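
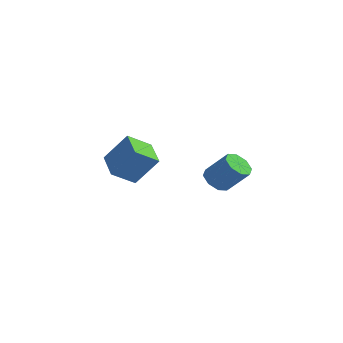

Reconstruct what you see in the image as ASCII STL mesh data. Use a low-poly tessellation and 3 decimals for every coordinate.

solid 
facet normal -0.677 -0.087 -0.731
outer loop
vertex 0.782 1.774 -3.079
vertex 0.377 2.294 -2.766
vertex 0.913 2.286 -3.261
endloop
endfacet
facet normal 0.699 -0.392 -0.598
outer loop
vertex 0.782 1.774 -3.079
vertex 0.913 2.286 -3.261
vertex 1.809 1.906 -1.966
endloop
endfacet
facet normal 0.699 -0.392 -0.598
outer loop
vertex 1.809 1.906 -1.966
vertex 0.913 2.286 -3.261
vertex 1.94 2.418 -2.148
endloop
endfacet
facet normal 0.675 0.088 0.732
outer loop
vertex 1.809 1.906 -1.966
vertex 1.94 2.418 -2.148
vertex 1.403 2.426 -1.654
endloop
endfacet
facet normal -0.677 -0.087 -0.731
outer loop
vertex 0.913 2.286 -3.261
vertex 0.377 2.294 -2.766
vertex 0.73 2.803 -3.153
endloop
endfacet
facet normal 0.660 0.370 -0.653
outer loop
vertex 0.913 2.286 -3.261
vertex 0.73 2.803 -3.153
vertex 1.94 2.418 -2.148
endloop
endfacet
facet normal 0.660 0.371 -0.653
outer loop
vertex 1.94 2.418 -2.148
vertex 0.73 2.803 -3.153
vertex 1.757 2.934 -2.04
endloop
endfacet
facet normal 0.675 0.086 0.733
outer loop
vertex 1.94 2.418 -2.148
vertex 1.757 2.934 -2.04
vertex 1.403 2.426 -1.654
endloop
endfacet
facet normal -0.677 -0.087 -0.731
outer loop
vertex 0.73 2.803 -3.153
vertex 0.377 2.294 -2.766
vertex 0.34 3.021 -2.818
endloop
endfacet
facet normal 0.234 0.917 -0.324
outer loop
vertex 0.73 2.803 -3.153
vertex 0.34 3.021 -2.818
vertex 1.757 2.934 -2.04
endloop
endfacet
facet normal 0.235 0.916 -0.325
outer loop
vertex 1.757 2.934 -2.04
vertex 0.34 3.021 -2.818
vertex 1.366 3.153 -1.706
endloop
endfacet
facet normal 0.675 0.087 0.733
outer loop
vertex 1.757 2.934 -2.04
vertex 1.366 3.153 -1.706
vertex 1.403 2.426 -1.654
endloop
endfacet
facet normal -0.675 -0.087 -0.733
outer loop
vertex 0.34 3.021 -2.818
vertex 0.377 2.294 -2.766
vertex -0.029 2.814 -2.454
endloop
endfacet
facet normal -0.328 0.925 0.193
outer loop
vertex 0.34 3.021 -2.818
vertex -0.029 2.814 -2.454
vertex 1.366 3.153 -1.706
endloop
endfacet
facet normal -0.328 0.925 0.193
outer loop
vertex 1.366 3.153 -1.706
vertex -0.029 2.814 -2.454
vertex 0.998 2.946 -1.341
endloop
endfacet
facet normal 0.677 0.087 0.731
outer loop
vertex 1.366 3.153 -1.706
vertex 0.998 2.946 -1.341
vertex 1.403 2.426 -1.654
endloop
endfacet
facet normal -0.675 -0.088 -0.732
outer loop
vertex -0.029 2.814 -2.454
vertex 0.377 2.294 -2.766
vertex -0.16 2.302 -2.272
endloop
endfacet
facet normal -0.699 0.392 0.598
outer loop
vertex -0.029 2.814 -2.454
vertex -0.16 2.302 -2.272
vertex 0.998 2.946 -1.341
endloop
endfacet
facet normal -0.699 0.392 0.598
outer loop
vertex 0.998 2.946 -1.341
vertex -0.16 2.302 -2.272
vertex 0.867 2.434 -1.159
endloop
endfacet
facet normal 0.677 0.087 0.731
outer loop
vertex 0.998 2.946 -1.341
vertex 0.867 2.434 -1.159
vertex 1.403 2.426 -1.654
endloop
endfacet
facet normal -0.675 -0.086 -0.733
outer loop
vertex -0.16 2.302 -2.272
vertex 0.377 2.294 -2.766
vertex 0.023 1.786 -2.38
endloop
endfacet
facet normal -0.660 -0.371 0.653
outer loop
vertex -0.16 2.302 -2.272
vertex 0.023 1.786 -2.38
vertex 0.867 2.434 -1.159
endloop
endfacet
facet normal -0.661 -0.370 0.653
outer loop
vertex 0.867 2.434 -1.159
vertex 0.023 1.786 -2.38
vertex 1.05 1.917 -1.267
endloop
endfacet
facet normal 0.677 0.087 0.731
outer loop
vertex 0.867 2.434 -1.159
vertex 1.05 1.917 -1.267
vertex 1.403 2.426 -1.654
endloop
endfacet
facet normal -0.675 -0.087 -0.733
outer loop
vertex 0.023 1.786 -2.38
vertex 0.377 2.294 -2.766
vertex 0.414 1.567 -2.714
endloop
endfacet
facet normal -0.235 -0.916 0.325
outer loop
vertex 0.023 1.786 -2.38
vertex 0.414 1.567 -2.714
vertex 1.05 1.917 -1.267
endloop
endfacet
facet normal -0.234 -0.917 0.324
outer loop
vertex 1.05 1.917 -1.267
vertex 0.414 1.567 -2.714
vertex 1.44 1.699 -1.602
endloop
endfacet
facet normal 0.677 0.087 0.731
outer loop
vertex 1.05 1.917 -1.267
vertex 1.44 1.699 -1.602
vertex 1.403 2.426 -1.654
endloop
endfacet
facet normal -0.677 -0.087 -0.731
outer loop
vertex 0.414 1.567 -2.714
vertex 0.377 2.294 -2.766
vertex 0.782 1.774 -3.079
endloop
endfacet
facet normal 0.328 -0.925 -0.193
outer loop
vertex 0.414 1.567 -2.714
vertex 0.782 1.774 -3.079
vertex 1.44 1.699 -1.602
endloop
endfacet
facet normal 0.328 -0.925 -0.193
outer loop
vertex 1.44 1.699 -1.602
vertex 0.782 1.774 -3.079
vertex 1.809 1.906 -1.966
endloop
endfacet
facet normal 0.675 0.087 0.733
outer loop
vertex 1.44 1.699 -1.602
vertex 1.809 1.906 -1.966
vertex 1.403 2.426 -1.654
endloop
endfacet
facet normal -0.469 -0.699 0.540
outer loop
vertex -3.283 1.627 -1.631
vertex -4.343 2.673 -1.199
vertex -4.261 1.21 -3.021
endloop
endfacet
facet normal 0.683 -0.675 -0.278
outer loop
vertex -3.617 2.167 -3.761
vertex -3.283 1.627 -1.631
vertex -4.261 1.21 -3.021
endloop
endfacet
facet normal -0.470 -0.698 0.540
outer loop
vertex -4.261 1.21 -3.021
vertex -4.343 2.673 -1.199
vertex -5.32 2.256 -2.59
endloop
endfacet
facet normal -0.559 -0.238 -0.794
outer loop
vertex -5.32 2.256 -2.59
vertex -3.617 2.167 -3.761
vertex -4.261 1.21 -3.021
endloop
endfacet
facet normal 0.559 0.238 0.794
outer loop
vertex -3.283 1.627 -1.631
vertex -3.699 3.63 -1.939
vertex -4.343 2.673 -1.199
endloop
endfacet
facet normal 0.684 -0.674 -0.278
outer loop
vertex -2.64 2.584 -2.37
vertex -3.283 1.627 -1.631
vertex -3.617 2.167 -3.761
endloop
endfacet
facet normal 0.559 0.238 0.794
outer loop
vertex -2.64 2.584 -2.37
vertex -3.699 3.63 -1.939
vertex -3.283 1.627 -1.631
endloop
endfacet
facet normal -0.684 0.675 0.278
outer loop
vertex -4.343 2.673 -1.199
vertex -3.699 3.63 -1.939
vertex -5.32 2.256 -2.59
endloop
endfacet
facet normal -0.559 -0.238 -0.794
outer loop
vertex -4.677 3.213 -3.329
vertex -3.617 2.167 -3.761
vertex -5.32 2.256 -2.59
endloop
endfacet
facet normal -0.684 0.675 0.279
outer loop
vertex -5.32 2.256 -2.59
vertex -3.699 3.63 -1.939
vertex -4.677 3.213 -3.329
endloop
endfacet
facet normal 0.470 0.699 -0.539
outer loop
vertex -4.677 3.213 -3.329
vertex -2.64 2.584 -2.37
vertex -3.617 2.167 -3.761
endloop
endfacet
facet normal 0.470 0.698 -0.540
outer loop
vertex -3.699 3.63 -1.939
vertex -2.64 2.584 -2.37
vertex -4.677 3.213 -3.329
endloop
endfacet

endsolid


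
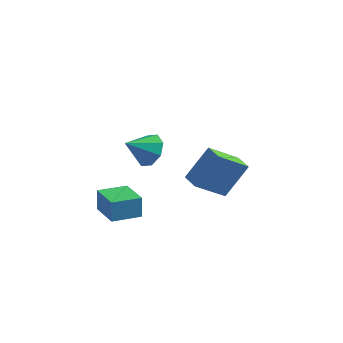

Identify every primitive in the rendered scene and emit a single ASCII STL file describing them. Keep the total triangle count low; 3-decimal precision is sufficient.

solid 
facet normal 0.633 0.484 -0.604
outer loop
vertex -1.329 3.484 -2.054
vertex -1.98 4.044 -2.288
vertex -1.361 4.031 -1.649
endloop
endfacet
facet normal 0.351 -0.544 0.762
outer loop
vertex -1.329 3.484 -2.054
vertex -1.361 4.031 -1.649
vertex -2.88 3.356 -1.432
endloop
endfacet
facet normal 0.633 0.484 -0.604
outer loop
vertex -1.361 4.031 -1.649
vertex -1.98 4.044 -2.288
vertex -1.756 4.585 -1.619
endloop
endfacet
facet normal 0.126 0.036 0.991
outer loop
vertex -1.361 4.031 -1.649
vertex -1.756 4.585 -1.619
vertex -2.88 3.356 -1.432
endloop
endfacet
facet normal 0.634 0.484 -0.604
outer loop
vertex -1.756 4.585 -1.619
vertex -1.98 4.044 -2.288
vertex -2.282 4.822 -1.981
endloop
endfacet
facet normal -0.358 0.452 0.817
outer loop
vertex -1.756 4.585 -1.619
vertex -2.282 4.822 -1.981
vertex -2.88 3.356 -1.432
endloop
endfacet
facet normal 0.634 0.484 -0.604
outer loop
vertex -2.282 4.822 -1.981
vertex -1.98 4.044 -2.288
vertex -2.631 4.603 -2.523
endloop
endfacet
facet normal -0.819 0.462 0.341
outer loop
vertex -2.282 4.822 -1.981
vertex -2.631 4.603 -2.523
vertex -2.88 3.356 -1.432
endloop
endfacet
facet normal 0.634 0.484 -0.604
outer loop
vertex -2.631 4.603 -2.523
vertex -1.98 4.044 -2.288
vertex -2.599 4.056 -2.928
endloop
endfacet
facet normal -0.986 0.059 -0.158
outer loop
vertex -2.631 4.603 -2.523
vertex -2.599 4.056 -2.928
vertex -2.88 3.356 -1.432
endloop
endfacet
facet normal 0.633 0.484 -0.604
outer loop
vertex -2.599 4.056 -2.928
vertex -1.98 4.044 -2.288
vertex -2.204 3.502 -2.958
endloop
endfacet
facet normal -0.761 -0.521 -0.387
outer loop
vertex -2.599 4.056 -2.928
vertex -2.204 3.502 -2.958
vertex -2.88 3.356 -1.432
endloop
endfacet
facet normal 0.634 0.484 -0.604
outer loop
vertex -2.204 3.502 -2.958
vertex -1.98 4.044 -2.288
vertex -1.678 3.265 -2.596
endloop
endfacet
facet normal -0.276 -0.937 -0.212
outer loop
vertex -2.204 3.502 -2.958
vertex -1.678 3.265 -2.596
vertex -2.88 3.356 -1.432
endloop
endfacet
facet normal 0.633 0.484 -0.604
outer loop
vertex -1.678 3.265 -2.596
vertex -1.98 4.044 -2.288
vertex -1.329 3.484 -2.054
endloop
endfacet
facet normal 0.184 -0.947 0.264
outer loop
vertex -1.678 3.265 -2.596
vertex -1.329 3.484 -2.054
vertex -2.88 3.356 -1.432
endloop
endfacet
facet normal -0.785 -0.608 0.122
outer loop
vertex -2.566 0.074 -2.585
vertex -3.546 1.256 -2.999
vertex -2.497 -0.214 -3.572
endloop
endfacet
facet normal 0.616 -0.744 0.260
outer loop
vertex -1.414 0.624 -3.741
vertex -2.566 0.074 -2.585
vertex -2.497 -0.214 -3.572
endloop
endfacet
facet normal -0.785 -0.608 0.123
outer loop
vertex -2.497 -0.214 -3.572
vertex -3.546 1.256 -2.999
vertex -3.477 0.968 -3.985
endloop
endfacet
facet normal 0.067 -0.279 -0.958
outer loop
vertex -3.477 0.968 -3.985
vertex -1.414 0.624 -3.741
vertex -2.497 -0.214 -3.572
endloop
endfacet
facet normal -0.067 0.280 0.958
outer loop
vertex -2.566 0.074 -2.585
vertex -2.463 2.094 -3.168
vertex -3.546 1.256 -2.999
endloop
endfacet
facet normal 0.616 -0.743 0.260
outer loop
vertex -1.483 0.912 -2.755
vertex -2.566 0.074 -2.585
vertex -1.414 0.624 -3.741
endloop
endfacet
facet normal -0.066 0.280 0.958
outer loop
vertex -1.483 0.912 -2.755
vertex -2.463 2.094 -3.168
vertex -2.566 0.074 -2.585
endloop
endfacet
facet normal -0.616 0.744 -0.260
outer loop
vertex -3.546 1.256 -2.999
vertex -2.463 2.094 -3.168
vertex -3.477 0.968 -3.985
endloop
endfacet
facet normal 0.067 -0.280 -0.958
outer loop
vertex -2.394 1.806 -4.155
vertex -1.414 0.624 -3.741
vertex -3.477 0.968 -3.985
endloop
endfacet
facet normal -0.616 0.743 -0.260
outer loop
vertex -3.477 0.968 -3.985
vertex -2.463 2.094 -3.168
vertex -2.394 1.806 -4.155
endloop
endfacet
facet normal 0.785 0.608 -0.123
outer loop
vertex -2.394 1.806 -4.155
vertex -1.483 0.912 -2.755
vertex -1.414 0.624 -3.741
endloop
endfacet
facet normal 0.785 0.608 -0.122
outer loop
vertex -2.463 2.094 -3.168
vertex -1.483 0.912 -2.755
vertex -2.394 1.806 -4.155
endloop
endfacet
facet normal -0.609 -0.472 0.637
outer loop
vertex 2.249 -1.316 2.604
vertex 1.705 -0.706 2.536
vertex 1.5 -2.129 1.286
endloop
endfacet
facet normal 0.662 -0.745 0.083
outer loop
vertex 2.555 -1.314 0.184
vertex 2.249 -1.316 2.604
vertex 1.5 -2.129 1.286
endloop
endfacet
facet normal -0.610 -0.472 0.637
outer loop
vertex 1.5 -2.129 1.286
vertex 1.705 -0.706 2.536
vertex 0.957 -1.519 1.218
endloop
endfacet
facet normal -0.435 -0.473 -0.766
outer loop
vertex 0.957 -1.519 1.218
vertex 2.555 -1.314 0.184
vertex 1.5 -2.129 1.286
endloop
endfacet
facet normal 0.435 0.473 0.766
outer loop
vertex 2.249 -1.316 2.604
vertex 2.76 0.109 1.434
vertex 1.705 -0.706 2.536
endloop
endfacet
facet normal 0.663 -0.744 0.083
outer loop
vertex 3.303 -0.501 1.502
vertex 2.249 -1.316 2.604
vertex 2.555 -1.314 0.184
endloop
endfacet
facet normal 0.435 0.473 0.766
outer loop
vertex 3.303 -0.501 1.502
vertex 2.76 0.109 1.434
vertex 2.249 -1.316 2.604
endloop
endfacet
facet normal -0.662 0.745 -0.083
outer loop
vertex 1.705 -0.706 2.536
vertex 2.76 0.109 1.434
vertex 0.957 -1.519 1.218
endloop
endfacet
facet normal -0.435 -0.473 -0.766
outer loop
vertex 2.011 -0.704 0.116
vertex 2.555 -1.314 0.184
vertex 0.957 -1.519 1.218
endloop
endfacet
facet normal -0.662 0.745 -0.083
outer loop
vertex 0.957 -1.519 1.218
vertex 2.76 0.109 1.434
vertex 2.011 -0.704 0.116
endloop
endfacet
facet normal 0.609 0.472 -0.637
outer loop
vertex 2.011 -0.704 0.116
vertex 3.303 -0.501 1.502
vertex 2.555 -1.314 0.184
endloop
endfacet
facet normal 0.610 0.472 -0.637
outer loop
vertex 2.76 0.109 1.434
vertex 3.303 -0.501 1.502
vertex 2.011 -0.704 0.116
endloop
endfacet

endsolid


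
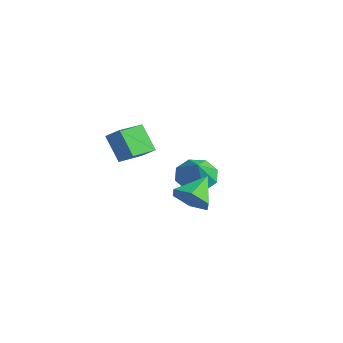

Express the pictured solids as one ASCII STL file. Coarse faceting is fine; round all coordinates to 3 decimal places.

solid 
facet normal -0.754 -0.191 -0.629
outer loop
vertex -3.766 -0.321 -1.649
vertex -3.962 1.249 -1.89
vertex -2.662 -0.383 -2.954
endloop
endfacet
facet normal 0.123 -0.981 0.151
outer loop
vertex -1.818 -0.169 -2.25
vertex -3.766 -0.321 -1.649
vertex -2.662 -0.383 -2.954
endloop
endfacet
facet normal -0.754 -0.191 -0.629
outer loop
vertex -2.662 -0.383 -2.954
vertex -3.962 1.249 -1.89
vertex -2.858 1.187 -3.195
endloop
endfacet
facet normal 0.646 -0.037 -0.763
outer loop
vertex -2.858 1.187 -3.195
vertex -1.818 -0.169 -2.25
vertex -2.662 -0.383 -2.954
endloop
endfacet
facet normal -0.646 0.037 0.763
outer loop
vertex -3.766 -0.321 -1.649
vertex -3.118 1.463 -1.186
vertex -3.962 1.249 -1.89
endloop
endfacet
facet normal 0.123 -0.981 0.151
outer loop
vertex -2.922 -0.107 -0.945
vertex -3.766 -0.321 -1.649
vertex -1.818 -0.169 -2.25
endloop
endfacet
facet normal -0.646 0.037 0.763
outer loop
vertex -2.922 -0.107 -0.945
vertex -3.118 1.463 -1.186
vertex -3.766 -0.321 -1.649
endloop
endfacet
facet normal -0.123 0.981 -0.151
outer loop
vertex -3.962 1.249 -1.89
vertex -3.118 1.463 -1.186
vertex -2.858 1.187 -3.195
endloop
endfacet
facet normal 0.646 -0.037 -0.763
outer loop
vertex -2.014 1.401 -2.491
vertex -1.818 -0.169 -2.25
vertex -2.858 1.187 -3.195
endloop
endfacet
facet normal -0.123 0.981 -0.151
outer loop
vertex -2.858 1.187 -3.195
vertex -3.118 1.463 -1.186
vertex -2.014 1.401 -2.491
endloop
endfacet
facet normal 0.754 0.191 0.629
outer loop
vertex -2.014 1.401 -2.491
vertex -2.922 -0.107 -0.945
vertex -1.818 -0.169 -2.25
endloop
endfacet
facet normal 0.754 0.191 0.629
outer loop
vertex -3.118 1.463 -1.186
vertex -2.922 -0.107 -0.945
vertex -2.014 1.401 -2.491
endloop
endfacet
facet normal -0.467 0.351 -0.812
outer loop
vertex 1.007 2.731 -3.933
vertex 0.096 2.214 -3.633
vertex 0.518 3.202 -3.448
endloop
endfacet
facet normal 0.810 0.437 0.392
outer loop
vertex 1.007 2.731 -3.933
vertex 0.518 3.202 -3.448
vertex 0.824 1.666 -2.367
endloop
endfacet
facet normal -0.467 0.351 -0.811
outer loop
vertex 0.518 3.202 -3.448
vertex 0.096 2.214 -3.633
vertex -0.218 3.094 -3.071
endloop
endfacet
facet normal 0.299 0.588 0.751
outer loop
vertex 0.518 3.202 -3.448
vertex -0.218 3.094 -3.071
vertex 0.824 1.666 -2.367
endloop
endfacet
facet normal -0.467 0.352 -0.811
outer loop
vertex -0.218 3.094 -3.071
vertex 0.096 2.214 -3.633
vertex -0.771 2.471 -3.023
endloop
endfacet
facet normal -0.239 0.284 0.929
outer loop
vertex -0.218 3.094 -3.071
vertex -0.771 2.471 -3.023
vertex 0.824 1.666 -2.367
endloop
endfacet
facet normal -0.467 0.352 -0.811
outer loop
vertex -0.771 2.471 -3.023
vertex 0.096 2.214 -3.633
vertex -0.816 1.697 -3.333
endloop
endfacet
facet normal -0.488 -0.300 0.820
outer loop
vertex -0.771 2.471 -3.023
vertex -0.816 1.697 -3.333
vertex 0.824 1.666 -2.367
endloop
endfacet
facet normal -0.466 0.352 -0.811
outer loop
vertex -0.816 1.697 -3.333
vertex 0.096 2.214 -3.633
vertex -0.327 1.227 -3.818
endloop
endfacet
facet normal -0.303 -0.819 0.488
outer loop
vertex -0.816 1.697 -3.333
vertex -0.327 1.227 -3.818
vertex 0.824 1.666 -2.367
endloop
endfacet
facet normal -0.467 0.352 -0.811
outer loop
vertex -0.327 1.227 -3.818
vertex 0.096 2.214 -3.633
vertex 0.41 1.335 -4.195
endloop
endfacet
facet normal 0.208 -0.970 0.129
outer loop
vertex -0.327 1.227 -3.818
vertex 0.41 1.335 -4.195
vertex 0.824 1.666 -2.367
endloop
endfacet
facet normal -0.467 0.352 -0.811
outer loop
vertex 0.41 1.335 -4.195
vertex 0.096 2.214 -3.633
vertex 0.962 1.958 -4.243
endloop
endfacet
facet normal 0.746 -0.664 -0.049
outer loop
vertex 0.41 1.335 -4.195
vertex 0.962 1.958 -4.243
vertex 0.824 1.666 -2.367
endloop
endfacet
facet normal -0.467 0.352 -0.811
outer loop
vertex 0.962 1.958 -4.243
vertex 0.096 2.214 -3.633
vertex 1.007 2.731 -3.933
endloop
endfacet
facet normal 0.995 -0.082 0.060
outer loop
vertex 0.962 1.958 -4.243
vertex 1.007 2.731 -3.933
vertex 0.824 1.666 -2.367
endloop
endfacet
facet normal 0.234 -0.818 -0.525
outer loop
vertex 3.545 -0.07 -3.518
vertex 3.038 -0.665 -2.817
vertex 2.524 -0.279 -3.647
endloop
endfacet
facet normal -0.114 0.862 -0.494
outer loop
vertex 3.545 -0.07 -3.518
vertex 2.524 -0.279 -3.647
vertex 2.642 0.725 -1.923
endloop
endfacet
facet normal 0.234 -0.818 -0.525
outer loop
vertex 2.524 -0.279 -3.647
vertex 3.038 -0.665 -2.817
vertex 2.017 -0.874 -2.946
endloop
endfacet
facet normal -0.854 0.473 -0.217
outer loop
vertex 2.524 -0.279 -3.647
vertex 2.017 -0.874 -2.946
vertex 2.642 0.725 -1.923
endloop
endfacet
facet normal 0.234 -0.818 -0.525
outer loop
vertex 2.017 -0.874 -2.946
vertex 3.038 -0.665 -2.817
vertex 2.531 -1.26 -2.116
endloop
endfacet
facet normal -0.851 -0.003 0.525
outer loop
vertex 2.017 -0.874 -2.946
vertex 2.531 -1.26 -2.116
vertex 2.642 0.725 -1.923
endloop
endfacet
facet normal 0.233 -0.818 -0.526
outer loop
vertex 2.531 -1.26 -2.116
vertex 3.038 -0.665 -2.817
vertex 3.552 -1.052 -1.987
endloop
endfacet
facet normal -0.107 -0.090 0.990
outer loop
vertex 2.531 -1.26 -2.116
vertex 3.552 -1.052 -1.987
vertex 2.642 0.725 -1.923
endloop
endfacet
facet normal 0.233 -0.818 -0.526
outer loop
vertex 3.552 -1.052 -1.987
vertex 3.038 -0.665 -2.817
vertex 4.059 -0.457 -2.688
endloop
endfacet
facet normal 0.634 0.299 0.713
outer loop
vertex 3.552 -1.052 -1.987
vertex 4.059 -0.457 -2.688
vertex 2.642 0.725 -1.923
endloop
endfacet
facet normal 0.233 -0.818 -0.526
outer loop
vertex 4.059 -0.457 -2.688
vertex 3.038 -0.665 -2.817
vertex 3.545 -0.07 -3.518
endloop
endfacet
facet normal 0.631 0.775 -0.029
outer loop
vertex 4.059 -0.457 -2.688
vertex 3.545 -0.07 -3.518
vertex 2.642 0.725 -1.923
endloop
endfacet

endsolid


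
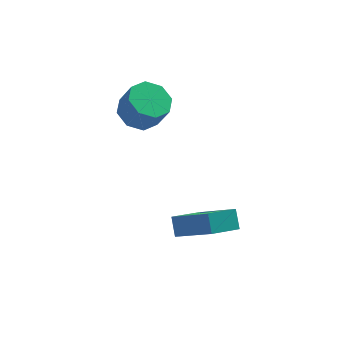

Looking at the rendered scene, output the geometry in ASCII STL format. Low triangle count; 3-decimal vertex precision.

solid 
facet normal -0.293 0.330 -0.897
outer loop
vertex -2.069 3.035 -1.018
vertex -2.888 3.02 -0.756
vertex -2.258 3.605 -0.747
endloop
endfacet
facet normal 0.912 0.378 -0.158
outer loop
vertex -2.069 3.035 -1.018
vertex -2.258 3.605 -0.747
vertex -1.733 2.656 0.015
endloop
endfacet
facet normal 0.912 0.377 -0.159
outer loop
vertex -1.733 2.656 0.015
vertex -2.258 3.605 -0.747
vertex -1.921 3.225 0.285
endloop
endfacet
facet normal 0.293 -0.329 0.898
outer loop
vertex -1.733 2.656 0.015
vertex -1.921 3.225 0.285
vertex -2.552 2.64 0.276
endloop
endfacet
facet normal -0.294 0.330 -0.897
outer loop
vertex -2.258 3.605 -0.747
vertex -2.888 3.02 -0.756
vertex -2.816 3.831 -0.481
endloop
endfacet
facet normal 0.442 0.879 0.179
outer loop
vertex -2.258 3.605 -0.747
vertex -2.816 3.831 -0.481
vertex -1.921 3.225 0.285
endloop
endfacet
facet normal 0.443 0.879 0.178
outer loop
vertex -1.921 3.225 0.285
vertex -2.816 3.831 -0.481
vertex -2.479 3.452 0.551
endloop
endfacet
facet normal 0.293 -0.330 0.897
outer loop
vertex -1.921 3.225 0.285
vertex -2.479 3.452 0.551
vertex -2.552 2.64 0.276
endloop
endfacet
facet normal -0.292 0.330 -0.898
outer loop
vertex -2.816 3.831 -0.481
vertex -2.888 3.02 -0.756
vertex -3.416 3.583 -0.377
endloop
endfacet
facet normal -0.286 0.865 0.411
outer loop
vertex -2.816 3.831 -0.481
vertex -3.416 3.583 -0.377
vertex -2.479 3.452 0.551
endloop
endfacet
facet normal -0.287 0.865 0.412
outer loop
vertex -2.479 3.452 0.551
vertex -3.416 3.583 -0.377
vertex -3.08 3.203 0.655
endloop
endfacet
facet normal 0.292 -0.330 0.898
outer loop
vertex -2.479 3.452 0.551
vertex -3.08 3.203 0.655
vertex -2.552 2.64 0.276
endloop
endfacet
facet normal -0.292 0.330 -0.898
outer loop
vertex -3.416 3.583 -0.377
vertex -2.888 3.02 -0.756
vertex -3.707 3.004 -0.495
endloop
endfacet
facet normal -0.848 0.344 0.403
outer loop
vertex -3.416 3.583 -0.377
vertex -3.707 3.004 -0.495
vertex -3.08 3.203 0.655
endloop
endfacet
facet normal -0.848 0.345 0.402
outer loop
vertex -3.08 3.203 0.655
vertex -3.707 3.004 -0.495
vertex -3.371 2.625 0.538
endloop
endfacet
facet normal 0.293 -0.329 0.898
outer loop
vertex -3.08 3.203 0.655
vertex -3.371 2.625 0.538
vertex -2.552 2.64 0.276
endloop
endfacet
facet normal -0.293 0.329 -0.898
outer loop
vertex -3.707 3.004 -0.495
vertex -2.888 3.02 -0.756
vertex -3.519 2.435 -0.765
endloop
endfacet
facet normal -0.913 -0.377 0.159
outer loop
vertex -3.707 3.004 -0.495
vertex -3.519 2.435 -0.765
vertex -3.371 2.625 0.538
endloop
endfacet
facet normal -0.912 -0.378 0.159
outer loop
vertex -3.371 2.625 0.538
vertex -3.519 2.435 -0.765
vertex -3.182 2.055 0.267
endloop
endfacet
facet normal 0.293 -0.330 0.897
outer loop
vertex -3.371 2.625 0.538
vertex -3.182 2.055 0.267
vertex -2.552 2.64 0.276
endloop
endfacet
facet normal -0.293 0.330 -0.897
outer loop
vertex -3.519 2.435 -0.765
vertex -2.888 3.02 -0.756
vertex -2.961 2.208 -1.031
endloop
endfacet
facet normal -0.443 -0.879 -0.179
outer loop
vertex -3.519 2.435 -0.765
vertex -2.961 2.208 -1.031
vertex -3.182 2.055 0.267
endloop
endfacet
facet normal -0.441 -0.879 -0.179
outer loop
vertex -3.182 2.055 0.267
vertex -2.961 2.208 -1.031
vertex -2.624 1.829 0.001
endloop
endfacet
facet normal 0.294 -0.330 0.897
outer loop
vertex -3.182 2.055 0.267
vertex -2.624 1.829 0.001
vertex -2.552 2.64 0.276
endloop
endfacet
facet normal -0.292 0.330 -0.898
outer loop
vertex -2.961 2.208 -1.031
vertex -2.888 3.02 -0.756
vertex -2.36 2.457 -1.135
endloop
endfacet
facet normal 0.287 -0.865 -0.411
outer loop
vertex -2.961 2.208 -1.031
vertex -2.36 2.457 -1.135
vertex -2.624 1.829 0.001
endloop
endfacet
facet normal 0.286 -0.865 -0.412
outer loop
vertex -2.624 1.829 0.001
vertex -2.36 2.457 -1.135
vertex -2.024 2.077 -0.103
endloop
endfacet
facet normal 0.292 -0.330 0.898
outer loop
vertex -2.624 1.829 0.001
vertex -2.024 2.077 -0.103
vertex -2.552 2.64 0.276
endloop
endfacet
facet normal -0.293 0.329 -0.898
outer loop
vertex -2.36 2.457 -1.135
vertex -2.888 3.02 -0.756
vertex -2.069 3.035 -1.018
endloop
endfacet
facet normal 0.848 -0.345 -0.403
outer loop
vertex -2.36 2.457 -1.135
vertex -2.069 3.035 -1.018
vertex -2.024 2.077 -0.103
endloop
endfacet
facet normal 0.848 -0.344 -0.402
outer loop
vertex -2.024 2.077 -0.103
vertex -2.069 3.035 -1.018
vertex -1.733 2.656 0.015
endloop
endfacet
facet normal 0.292 -0.330 0.898
outer loop
vertex -2.024 2.077 -0.103
vertex -1.733 2.656 0.015
vertex -2.552 2.64 0.276
endloop
endfacet
facet normal -0.897 -0.231 0.378
outer loop
vertex -1.923 -2.146 -3.119
vertex -1.848 -1.541 -2.571
vertex -2.819 -0.835 -4.446
endloop
endfacet
facet normal -0.091 -0.738 -0.668
outer loop
vertex -1.672 -0.539 -4.929
vertex -1.923 -2.146 -3.119
vertex -2.819 -0.835 -4.446
endloop
endfacet
facet normal -0.897 -0.232 0.377
outer loop
vertex -2.819 -0.835 -4.446
vertex -1.848 -1.541 -2.571
vertex -2.745 -0.229 -3.898
endloop
endfacet
facet normal -0.433 0.633 -0.641
outer loop
vertex -2.745 -0.229 -3.898
vertex -1.672 -0.539 -4.929
vertex -2.819 -0.835 -4.446
endloop
endfacet
facet normal 0.433 -0.634 0.641
outer loop
vertex -1.923 -2.146 -3.119
vertex -0.701 -1.245 -3.054
vertex -1.848 -1.541 -2.571
endloop
endfacet
facet normal -0.091 -0.738 -0.668
outer loop
vertex -0.775 -1.851 -3.602
vertex -1.923 -2.146 -3.119
vertex -1.672 -0.539 -4.929
endloop
endfacet
facet normal 0.433 -0.633 0.642
outer loop
vertex -0.775 -1.851 -3.602
vertex -0.701 -1.245 -3.054
vertex -1.923 -2.146 -3.119
endloop
endfacet
facet normal 0.091 0.738 0.668
outer loop
vertex -1.848 -1.541 -2.571
vertex -0.701 -1.245 -3.054
vertex -2.745 -0.229 -3.898
endloop
endfacet
facet normal -0.433 0.634 -0.641
outer loop
vertex -1.597 0.066 -4.381
vertex -1.672 -0.539 -4.929
vertex -2.745 -0.229 -3.898
endloop
endfacet
facet normal 0.091 0.739 0.668
outer loop
vertex -2.745 -0.229 -3.898
vertex -0.701 -1.245 -3.054
vertex -1.597 0.066 -4.381
endloop
endfacet
facet normal 0.897 0.231 -0.378
outer loop
vertex -1.597 0.066 -4.381
vertex -0.775 -1.851 -3.602
vertex -1.672 -0.539 -4.929
endloop
endfacet
facet normal 0.897 0.231 -0.377
outer loop
vertex -0.701 -1.245 -3.054
vertex -0.775 -1.851 -3.602
vertex -1.597 0.066 -4.381
endloop
endfacet

endsolid


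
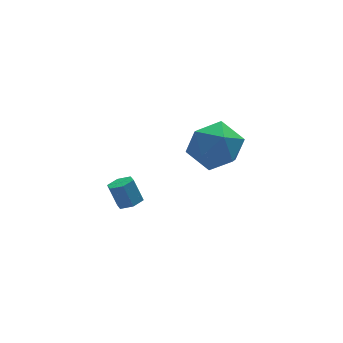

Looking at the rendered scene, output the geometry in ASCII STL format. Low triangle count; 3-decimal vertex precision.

solid 
facet normal 0.248 -0.366 -0.897
outer loop
vertex -3.433 -3.849 1.511
vertex -3.863 -3.606 1.293
vertex -3.39 -3.347 1.318
endloop
endfacet
facet normal 0.965 0.018 0.261
outer loop
vertex -3.433 -3.849 1.511
vertex -3.39 -3.347 1.318
vertex -3.687 -3.477 2.426
endloop
endfacet
facet normal 0.965 0.018 0.261
outer loop
vertex -3.687 -3.477 2.426
vertex -3.39 -3.347 1.318
vertex -3.644 -2.974 2.233
endloop
endfacet
facet normal -0.250 0.365 0.897
outer loop
vertex -3.687 -3.477 2.426
vertex -3.644 -2.974 2.233
vertex -4.117 -3.234 2.207
endloop
endfacet
facet normal 0.248 -0.366 -0.897
outer loop
vertex -3.39 -3.347 1.318
vertex -3.863 -3.606 1.293
vertex -3.82 -3.104 1.1
endloop
endfacet
facet normal 0.551 0.815 -0.179
outer loop
vertex -3.39 -3.347 1.318
vertex -3.82 -3.104 1.1
vertex -3.644 -2.974 2.233
endloop
endfacet
facet normal 0.551 0.815 -0.179
outer loop
vertex -3.644 -2.974 2.233
vertex -3.82 -3.104 1.1
vertex -4.074 -2.731 2.015
endloop
endfacet
facet normal -0.249 0.364 0.897
outer loop
vertex -3.644 -2.974 2.233
vertex -4.074 -2.731 2.015
vertex -4.117 -3.234 2.207
endloop
endfacet
facet normal 0.250 -0.366 -0.896
outer loop
vertex -3.82 -3.104 1.1
vertex -3.863 -3.606 1.293
vertex -4.293 -3.363 1.074
endloop
endfacet
facet normal -0.413 0.798 -0.440
outer loop
vertex -3.82 -3.104 1.1
vertex -4.293 -3.363 1.074
vertex -4.074 -2.731 2.015
endloop
endfacet
facet normal -0.414 0.797 -0.439
outer loop
vertex -4.074 -2.731 2.015
vertex -4.293 -3.363 1.074
vertex -4.547 -2.991 1.989
endloop
endfacet
facet normal -0.249 0.364 0.897
outer loop
vertex -4.074 -2.731 2.015
vertex -4.547 -2.991 1.989
vertex -4.117 -3.234 2.207
endloop
endfacet
facet normal 0.250 -0.365 -0.897
outer loop
vertex -4.293 -3.363 1.074
vertex -3.863 -3.606 1.293
vertex -4.336 -3.866 1.267
endloop
endfacet
facet normal -0.965 -0.018 -0.261
outer loop
vertex -4.293 -3.363 1.074
vertex -4.336 -3.866 1.267
vertex -4.547 -2.991 1.989
endloop
endfacet
facet normal -0.965 -0.018 -0.261
outer loop
vertex -4.547 -2.991 1.989
vertex -4.336 -3.866 1.267
vertex -4.59 -3.493 2.182
endloop
endfacet
facet normal -0.248 0.366 0.897
outer loop
vertex -4.547 -2.991 1.989
vertex -4.59 -3.493 2.182
vertex -4.117 -3.234 2.207
endloop
endfacet
facet normal 0.249 -0.364 -0.897
outer loop
vertex -4.336 -3.866 1.267
vertex -3.863 -3.606 1.293
vertex -3.906 -4.109 1.485
endloop
endfacet
facet normal -0.551 -0.815 0.179
outer loop
vertex -4.336 -3.866 1.267
vertex -3.906 -4.109 1.485
vertex -4.59 -3.493 2.182
endloop
endfacet
facet normal -0.551 -0.815 0.179
outer loop
vertex -4.59 -3.493 2.182
vertex -3.906 -4.109 1.485
vertex -4.16 -3.736 2.4
endloop
endfacet
facet normal -0.248 0.366 0.897
outer loop
vertex -4.59 -3.493 2.182
vertex -4.16 -3.736 2.4
vertex -4.117 -3.234 2.207
endloop
endfacet
facet normal 0.249 -0.364 -0.897
outer loop
vertex -3.906 -4.109 1.485
vertex -3.863 -3.606 1.293
vertex -3.433 -3.849 1.511
endloop
endfacet
facet normal 0.414 -0.797 0.440
outer loop
vertex -3.906 -4.109 1.485
vertex -3.433 -3.849 1.511
vertex -4.16 -3.736 2.4
endloop
endfacet
facet normal 0.413 -0.798 0.439
outer loop
vertex -4.16 -3.736 2.4
vertex -3.433 -3.849 1.511
vertex -3.687 -3.477 2.426
endloop
endfacet
facet normal -0.250 0.366 0.896
outer loop
vertex -4.16 -3.736 2.4
vertex -3.687 -3.477 2.426
vertex -4.117 -3.234 2.207
endloop
endfacet
facet normal -0.227 0.657 0.719
outer loop
vertex 0.355 0.876 1.071
vertex -0.114 -0.051 1.769
vertex 1.095 0.258 1.869
endloop
endfacet
facet normal 0.347 0.869 0.352
outer loop
vertex 0.355 0.876 1.071
vertex 1.095 0.258 1.869
vertex 1.514 0.553 0.728
endloop
endfacet
facet normal 0.160 0.929 -0.334
outer loop
vertex 0.355 0.876 1.071
vertex 1.514 0.553 0.728
vertex 0.565 0.427 -0.077
endloop
endfacet
facet normal -0.529 0.753 -0.391
outer loop
vertex 0.355 0.876 1.071
vertex 0.565 0.427 -0.077
vertex -0.441 0.054 0.566
endloop
endfacet
facet normal -0.769 0.585 0.260
outer loop
vertex 0.355 0.876 1.071
vertex -0.441 0.054 0.566
vertex -0.114 -0.051 1.769
endloop
endfacet
facet normal 0.843 0.358 0.402
outer loop
vertex 1.514 0.553 0.728
vertex 1.095 0.258 1.869
vertex 1.761 -0.574 1.214
endloop
endfacet
facet normal -0.086 0.014 0.996
outer loop
vertex 1.095 0.258 1.869
vertex -0.114 -0.051 1.769
vertex 0.755 -0.947 1.857
endloop
endfacet
facet normal -0.962 -0.102 0.253
outer loop
vertex -0.114 -0.051 1.769
vertex -0.441 0.054 0.566
vertex -0.194 -1.073 1.052
endloop
endfacet
facet normal -0.575 0.170 -0.800
outer loop
vertex -0.441 0.054 0.566
vertex 0.565 0.427 -0.077
vertex 0.225 -0.778 -0.089
endloop
endfacet
facet normal 0.540 0.455 -0.708
outer loop
vertex 0.565 0.427 -0.077
vertex 1.514 0.553 0.728
vertex 1.434 -0.469 0.011
endloop
endfacet
facet normal 0.529 -0.753 0.391
outer loop
vertex 0.965 -1.396 0.709
vertex 1.761 -0.574 1.214
vertex 0.755 -0.947 1.857
endloop
endfacet
facet normal -0.160 -0.929 0.334
outer loop
vertex 0.965 -1.396 0.709
vertex 0.755 -0.947 1.857
vertex -0.194 -1.073 1.052
endloop
endfacet
facet normal -0.347 -0.869 -0.352
outer loop
vertex 0.965 -1.396 0.709
vertex -0.194 -1.073 1.052
vertex 0.225 -0.778 -0.089
endloop
endfacet
facet normal 0.227 -0.657 -0.719
outer loop
vertex 0.965 -1.396 0.709
vertex 0.225 -0.778 -0.089
vertex 1.434 -0.469 0.011
endloop
endfacet
facet normal 0.769 -0.585 -0.260
outer loop
vertex 0.965 -1.396 0.709
vertex 1.434 -0.469 0.011
vertex 1.761 -0.574 1.214
endloop
endfacet
facet normal 0.575 -0.170 0.800
outer loop
vertex 0.755 -0.947 1.857
vertex 1.761 -0.574 1.214
vertex 1.095 0.258 1.869
endloop
endfacet
facet normal -0.540 -0.455 0.708
outer loop
vertex -0.194 -1.073 1.052
vertex 0.755 -0.947 1.857
vertex -0.114 -0.051 1.769
endloop
endfacet
facet normal -0.843 -0.358 -0.402
outer loop
vertex 0.225 -0.778 -0.089
vertex -0.194 -1.073 1.052
vertex -0.441 0.054 0.566
endloop
endfacet
facet normal 0.086 -0.014 -0.996
outer loop
vertex 1.434 -0.469 0.011
vertex 0.225 -0.778 -0.089
vertex 0.565 0.427 -0.077
endloop
endfacet
facet normal 0.962 0.102 -0.253
outer loop
vertex 1.761 -0.574 1.214
vertex 1.434 -0.469 0.011
vertex 1.514 0.553 0.728
endloop
endfacet

endsolid


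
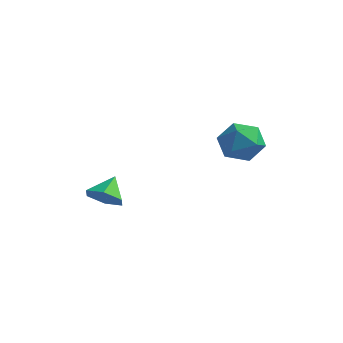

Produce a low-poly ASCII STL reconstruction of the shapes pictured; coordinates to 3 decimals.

solid 
facet normal 0.125 -0.746 -0.654
outer loop
vertex -1.474 -3.031 -1.446
vertex -2.452 -3.062 -1.598
vertex -1.883 -2.476 -2.157
endloop
endfacet
facet normal 0.704 0.697 0.139
outer loop
vertex -1.474 -3.031 -1.446
vertex -1.883 -2.476 -2.157
vertex -2.628 -2.018 -0.682
endloop
endfacet
facet normal 0.125 -0.746 -0.654
outer loop
vertex -1.883 -2.476 -2.157
vertex -2.452 -3.062 -1.598
vertex -2.861 -2.507 -2.309
endloop
endfacet
facet normal 0.015 0.957 -0.290
outer loop
vertex -1.883 -2.476 -2.157
vertex -2.861 -2.507 -2.309
vertex -2.628 -2.018 -0.682
endloop
endfacet
facet normal 0.125 -0.746 -0.654
outer loop
vertex -2.861 -2.507 -2.309
vertex -2.452 -3.062 -1.598
vertex -3.43 -3.093 -1.75
endloop
endfacet
facet normal -0.755 0.650 -0.087
outer loop
vertex -2.861 -2.507 -2.309
vertex -3.43 -3.093 -1.75
vertex -2.628 -2.018 -0.682
endloop
endfacet
facet normal 0.125 -0.746 -0.654
outer loop
vertex -3.43 -3.093 -1.75
vertex -2.452 -3.062 -1.598
vertex -3.021 -3.648 -1.039
endloop
endfacet
facet normal -0.835 0.082 0.544
outer loop
vertex -3.43 -3.093 -1.75
vertex -3.021 -3.648 -1.039
vertex -2.628 -2.018 -0.682
endloop
endfacet
facet normal 0.125 -0.746 -0.654
outer loop
vertex -3.021 -3.648 -1.039
vertex -2.452 -3.062 -1.598
vertex -2.044 -3.617 -0.887
endloop
endfacet
facet normal -0.146 -0.178 0.973
outer loop
vertex -3.021 -3.648 -1.039
vertex -2.044 -3.617 -0.887
vertex -2.628 -2.018 -0.682
endloop
endfacet
facet normal 0.125 -0.746 -0.654
outer loop
vertex -2.044 -3.617 -0.887
vertex -2.452 -3.062 -1.598
vertex -1.474 -3.031 -1.446
endloop
endfacet
facet normal 0.624 0.129 0.771
outer loop
vertex -2.044 -3.617 -0.887
vertex -1.474 -3.031 -1.446
vertex -2.628 -2.018 -0.682
endloop
endfacet
facet normal -0.125 0.720 0.683
outer loop
vertex 2.802 0.933 2.492
vertex 2.379 0.131 3.26
vertex 3.543 0.365 3.227
endloop
endfacet
facet normal 0.421 0.872 0.249
outer loop
vertex 2.802 0.933 2.492
vertex 3.543 0.365 3.227
vertex 3.85 0.541 2.093
endloop
endfacet
facet normal 0.173 0.891 -0.420
outer loop
vertex 2.802 0.933 2.492
vertex 3.85 0.541 2.093
vertex 2.875 0.416 1.425
endloop
endfacet
facet normal -0.526 0.751 -0.400
outer loop
vertex 2.802 0.933 2.492
vertex 2.875 0.416 1.425
vertex 1.966 0.163 2.146
endloop
endfacet
facet normal -0.711 0.645 0.282
outer loop
vertex 2.802 0.933 2.492
vertex 1.966 0.163 2.146
vertex 2.379 0.131 3.26
endloop
endfacet
facet normal 0.894 0.339 0.294
outer loop
vertex 3.85 0.541 2.093
vertex 3.543 0.365 3.227
vertex 4.074 -0.503 2.614
endloop
endfacet
facet normal 0.010 0.093 0.996
outer loop
vertex 3.543 0.365 3.227
vertex 2.379 0.131 3.26
vertex 3.165 -0.756 3.335
endloop
endfacet
facet normal -0.938 -0.028 0.347
outer loop
vertex 2.379 0.131 3.26
vertex 1.966 0.163 2.146
vertex 2.19 -0.881 2.667
endloop
endfacet
facet normal -0.639 0.143 -0.756
outer loop
vertex 1.966 0.163 2.146
vertex 2.875 0.416 1.425
vertex 2.497 -0.705 1.533
endloop
endfacet
facet normal 0.492 0.370 -0.788
outer loop
vertex 2.875 0.416 1.425
vertex 3.85 0.541 2.093
vertex 3.661 -0.471 1.5
endloop
endfacet
facet normal 0.526 -0.751 0.400
outer loop
vertex 3.238 -1.273 2.268
vertex 4.074 -0.503 2.614
vertex 3.165 -0.756 3.335
endloop
endfacet
facet normal -0.173 -0.891 0.420
outer loop
vertex 3.238 -1.273 2.268
vertex 3.165 -0.756 3.335
vertex 2.19 -0.881 2.667
endloop
endfacet
facet normal -0.421 -0.872 -0.249
outer loop
vertex 3.238 -1.273 2.268
vertex 2.19 -0.881 2.667
vertex 2.497 -0.705 1.533
endloop
endfacet
facet normal 0.125 -0.720 -0.683
outer loop
vertex 3.238 -1.273 2.268
vertex 2.497 -0.705 1.533
vertex 3.661 -0.471 1.5
endloop
endfacet
facet normal 0.711 -0.645 -0.282
outer loop
vertex 3.238 -1.273 2.268
vertex 3.661 -0.471 1.5
vertex 4.074 -0.503 2.614
endloop
endfacet
facet normal 0.639 -0.143 0.756
outer loop
vertex 3.165 -0.756 3.335
vertex 4.074 -0.503 2.614
vertex 3.543 0.365 3.227
endloop
endfacet
facet normal -0.492 -0.370 0.788
outer loop
vertex 2.19 -0.881 2.667
vertex 3.165 -0.756 3.335
vertex 2.379 0.131 3.26
endloop
endfacet
facet normal -0.894 -0.339 -0.294
outer loop
vertex 2.497 -0.705 1.533
vertex 2.19 -0.881 2.667
vertex 1.966 0.163 2.146
endloop
endfacet
facet normal -0.010 -0.093 -0.996
outer loop
vertex 3.661 -0.471 1.5
vertex 2.497 -0.705 1.533
vertex 2.875 0.416 1.425
endloop
endfacet
facet normal 0.938 0.028 -0.347
outer loop
vertex 4.074 -0.503 2.614
vertex 3.661 -0.471 1.5
vertex 3.85 0.541 2.093
endloop
endfacet

endsolid


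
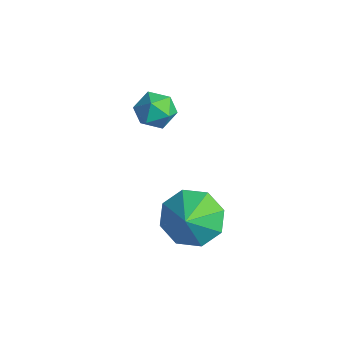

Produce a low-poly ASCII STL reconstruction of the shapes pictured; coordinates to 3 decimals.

solid 
facet normal -0.760 0.434 -0.483
outer loop
vertex 1.22 2.139 2.635
vertex 0.763 1.795 3.045
vertex 1.002 2.429 3.239
endloop
endfacet
facet normal -0.187 0.858 -0.479
outer loop
vertex 1.22 2.139 2.635
vertex 1.002 2.429 3.239
vertex 1.68 2.472 3.052
endloop
endfacet
facet normal 0.349 0.505 -0.789
outer loop
vertex 1.22 2.139 2.635
vertex 1.68 2.472 3.052
vertex 1.86 1.865 2.743
endloop
endfacet
facet normal 0.108 -0.136 -0.985
outer loop
vertex 1.22 2.139 2.635
vertex 1.86 1.865 2.743
vertex 1.293 1.446 2.739
endloop
endfacet
facet normal -0.578 -0.180 -0.796
outer loop
vertex 1.22 2.139 2.635
vertex 1.293 1.446 2.739
vertex 0.763 1.795 3.045
endloop
endfacet
facet normal -0.007 0.980 0.200
outer loop
vertex 1.68 2.472 3.052
vertex 1.002 2.429 3.239
vertex 1.507 2.334 3.721
endloop
endfacet
facet normal -0.936 0.293 0.194
outer loop
vertex 1.002 2.429 3.239
vertex 0.763 1.795 3.045
vertex 0.94 1.915 3.717
endloop
endfacet
facet normal -0.641 -0.702 -0.311
outer loop
vertex 0.763 1.795 3.045
vertex 1.293 1.446 2.739
vertex 1.12 1.308 3.408
endloop
endfacet
facet normal 0.470 -0.631 -0.617
outer loop
vertex 1.293 1.446 2.739
vertex 1.86 1.865 2.743
vertex 1.798 1.351 3.221
endloop
endfacet
facet normal 0.862 0.408 -0.300
outer loop
vertex 1.86 1.865 2.743
vertex 1.68 2.472 3.052
vertex 2.037 1.985 3.415
endloop
endfacet
facet normal -0.108 0.136 0.985
outer loop
vertex 1.58 1.641 3.825
vertex 1.507 2.334 3.721
vertex 0.94 1.915 3.717
endloop
endfacet
facet normal -0.349 -0.505 0.789
outer loop
vertex 1.58 1.641 3.825
vertex 0.94 1.915 3.717
vertex 1.12 1.308 3.408
endloop
endfacet
facet normal 0.187 -0.858 0.479
outer loop
vertex 1.58 1.641 3.825
vertex 1.12 1.308 3.408
vertex 1.798 1.351 3.221
endloop
endfacet
facet normal 0.760 -0.434 0.483
outer loop
vertex 1.58 1.641 3.825
vertex 1.798 1.351 3.221
vertex 2.037 1.985 3.415
endloop
endfacet
facet normal 0.578 0.180 0.796
outer loop
vertex 1.58 1.641 3.825
vertex 2.037 1.985 3.415
vertex 1.507 2.334 3.721
endloop
endfacet
facet normal -0.470 0.631 0.617
outer loop
vertex 0.94 1.915 3.717
vertex 1.507 2.334 3.721
vertex 1.002 2.429 3.239
endloop
endfacet
facet normal -0.862 -0.408 0.300
outer loop
vertex 1.12 1.308 3.408
vertex 0.94 1.915 3.717
vertex 0.763 1.795 3.045
endloop
endfacet
facet normal 0.007 -0.980 -0.200
outer loop
vertex 1.798 1.351 3.221
vertex 1.12 1.308 3.408
vertex 1.293 1.446 2.739
endloop
endfacet
facet normal 0.936 -0.293 -0.194
outer loop
vertex 2.037 1.985 3.415
vertex 1.798 1.351 3.221
vertex 1.86 1.865 2.743
endloop
endfacet
facet normal 0.641 0.702 0.311
outer loop
vertex 1.507 2.334 3.721
vertex 2.037 1.985 3.415
vertex 1.68 2.472 3.052
endloop
endfacet
facet normal -0.534 0.550 -0.642
outer loop
vertex 4.214 2.449 -0.581
vertex 3.391 1.938 -0.334
vertex 3.837 2.766 0.004
endloop
endfacet
facet normal 0.867 0.163 0.471
outer loop
vertex 4.214 2.449 -0.581
vertex 3.837 2.766 0.004
vertex 3.929 1.382 0.314
endloop
endfacet
facet normal -0.533 0.550 -0.643
outer loop
vertex 3.837 2.766 0.004
vertex 3.391 1.938 -0.334
vertex 3.198 2.599 0.391
endloop
endfacet
facet normal 0.462 0.223 0.859
outer loop
vertex 3.837 2.766 0.004
vertex 3.198 2.599 0.391
vertex 3.929 1.382 0.314
endloop
endfacet
facet normal -0.533 0.550 -0.643
outer loop
vertex 3.198 2.599 0.391
vertex 3.391 1.938 -0.334
vertex 2.672 2.044 0.353
endloop
endfacet
facet normal -0.003 -0.065 0.998
outer loop
vertex 3.198 2.599 0.391
vertex 2.672 2.044 0.353
vertex 3.929 1.382 0.314
endloop
endfacet
facet normal -0.533 0.550 -0.643
outer loop
vertex 2.672 2.044 0.353
vertex 3.391 1.938 -0.334
vertex 2.567 1.427 -0.088
endloop
endfacet
facet normal -0.256 -0.533 0.807
outer loop
vertex 2.672 2.044 0.353
vertex 2.567 1.427 -0.088
vertex 3.929 1.382 0.314
endloop
endfacet
facet normal -0.533 0.551 -0.642
outer loop
vertex 2.567 1.427 -0.088
vertex 3.391 1.938 -0.334
vertex 2.944 1.11 -0.673
endloop
endfacet
facet normal -0.147 -0.906 0.396
outer loop
vertex 2.567 1.427 -0.088
vertex 2.944 1.11 -0.673
vertex 3.929 1.382 0.314
endloop
endfacet
facet normal -0.533 0.551 -0.642
outer loop
vertex 2.944 1.11 -0.673
vertex 3.391 1.938 -0.334
vertex 3.583 1.277 -1.06
endloop
endfacet
facet normal 0.258 -0.966 0.009
outer loop
vertex 2.944 1.11 -0.673
vertex 3.583 1.277 -1.06
vertex 3.929 1.382 0.314
endloop
endfacet
facet normal -0.534 0.550 -0.642
outer loop
vertex 3.583 1.277 -1.06
vertex 3.391 1.938 -0.334
vertex 4.109 1.832 -1.022
endloop
endfacet
facet normal 0.724 -0.677 -0.131
outer loop
vertex 3.583 1.277 -1.06
vertex 4.109 1.832 -1.022
vertex 3.929 1.382 0.314
endloop
endfacet
facet normal -0.534 0.550 -0.642
outer loop
vertex 4.109 1.832 -1.022
vertex 3.391 1.938 -0.334
vertex 4.214 2.449 -0.581
endloop
endfacet
facet normal 0.976 -0.210 0.061
outer loop
vertex 4.109 1.832 -1.022
vertex 4.214 2.449 -0.581
vertex 3.929 1.382 0.314
endloop
endfacet

endsolid


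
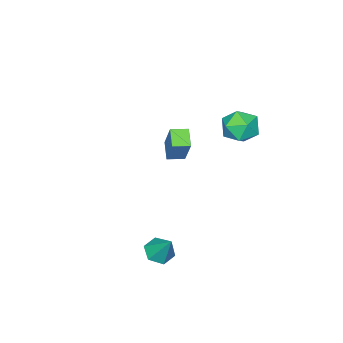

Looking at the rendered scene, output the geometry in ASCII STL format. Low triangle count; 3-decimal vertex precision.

solid 
facet normal -0.157 -0.562 -0.812
outer loop
vertex 2.71 2.835 -2.814
vertex 2.382 2.302 -2.382
vertex 1.962 2.858 -2.685
endloop
endfacet
facet normal -0.007 0.977 -0.213
outer loop
vertex 2.71 2.835 -2.814
vertex 1.962 2.858 -2.685
vertex 2.638 3.218 -1.058
endloop
endfacet
facet normal -0.157 -0.561 -0.813
outer loop
vertex 1.962 2.858 -2.685
vertex 2.382 2.302 -2.382
vertex 1.633 2.326 -2.254
endloop
endfacet
facet normal -0.764 0.619 0.181
outer loop
vertex 1.962 2.858 -2.685
vertex 1.633 2.326 -2.254
vertex 2.638 3.218 -1.058
endloop
endfacet
facet normal -0.157 -0.563 -0.812
outer loop
vertex 1.633 2.326 -2.254
vertex 2.382 2.302 -2.382
vertex 2.054 1.77 -1.95
endloop
endfacet
facet normal -0.700 -0.148 0.699
outer loop
vertex 1.633 2.326 -2.254
vertex 2.054 1.77 -1.95
vertex 2.638 3.218 -1.058
endloop
endfacet
facet normal -0.158 -0.562 -0.812
outer loop
vertex 2.054 1.77 -1.95
vertex 2.382 2.302 -2.382
vertex 2.802 1.746 -2.079
endloop
endfacet
facet normal 0.124 -0.556 0.822
outer loop
vertex 2.054 1.77 -1.95
vertex 2.802 1.746 -2.079
vertex 2.638 3.218 -1.058
endloop
endfacet
facet normal -0.156 -0.561 -0.813
outer loop
vertex 2.802 1.746 -2.079
vertex 2.382 2.302 -2.382
vertex 3.131 2.279 -2.51
endloop
endfacet
facet normal 0.882 -0.198 0.428
outer loop
vertex 2.802 1.746 -2.079
vertex 3.131 2.279 -2.51
vertex 2.638 3.218 -1.058
endloop
endfacet
facet normal -0.156 -0.562 -0.812
outer loop
vertex 3.131 2.279 -2.51
vertex 2.382 2.302 -2.382
vertex 2.71 2.835 -2.814
endloop
endfacet
facet normal 0.817 0.569 -0.091
outer loop
vertex 3.131 2.279 -2.51
vertex 2.71 2.835 -2.814
vertex 2.638 3.218 -1.058
endloop
endfacet
facet normal -0.598 -0.620 0.508
outer loop
vertex -2.851 -1.49 1.145
vertex -3.517 -0.903 1.078
vertex -3.402 -2.301 -0.494
endloop
endfacet
facet normal 0.748 -0.659 0.075
outer loop
vertex -2.763 -1.637 -1.038
vertex -2.851 -1.49 1.145
vertex -3.402 -2.301 -0.494
endloop
endfacet
facet normal -0.598 -0.620 0.508
outer loop
vertex -3.402 -2.301 -0.494
vertex -3.517 -0.903 1.078
vertex -4.068 -1.714 -0.561
endloop
endfacet
facet normal -0.288 -0.425 -0.858
outer loop
vertex -4.068 -1.714 -0.561
vertex -2.763 -1.637 -1.038
vertex -3.402 -2.301 -0.494
endloop
endfacet
facet normal 0.288 0.425 0.858
outer loop
vertex -2.851 -1.49 1.145
vertex -2.878 -0.239 0.534
vertex -3.517 -0.903 1.078
endloop
endfacet
facet normal 0.748 -0.659 0.075
outer loop
vertex -2.212 -0.826 0.601
vertex -2.851 -1.49 1.145
vertex -2.763 -1.637 -1.038
endloop
endfacet
facet normal 0.288 0.425 0.858
outer loop
vertex -2.212 -0.826 0.601
vertex -2.878 -0.239 0.534
vertex -2.851 -1.49 1.145
endloop
endfacet
facet normal -0.748 0.659 -0.075
outer loop
vertex -3.517 -0.903 1.078
vertex -2.878 -0.239 0.534
vertex -4.068 -1.714 -0.561
endloop
endfacet
facet normal -0.288 -0.425 -0.858
outer loop
vertex -3.429 -1.05 -1.105
vertex -2.763 -1.637 -1.038
vertex -4.068 -1.714 -0.561
endloop
endfacet
facet normal -0.748 0.659 -0.075
outer loop
vertex -4.068 -1.714 -0.561
vertex -2.878 -0.239 0.534
vertex -3.429 -1.05 -1.105
endloop
endfacet
facet normal 0.598 0.620 -0.508
outer loop
vertex -3.429 -1.05 -1.105
vertex -2.212 -0.826 0.601
vertex -2.763 -1.637 -1.038
endloop
endfacet
facet normal 0.598 0.620 -0.508
outer loop
vertex -2.878 -0.239 0.534
vertex -2.212 -0.826 0.601
vertex -3.429 -1.05 -1.105
endloop
endfacet
facet normal -0.976 0.054 0.213
outer loop
vertex -3.079 3.326 3.491
vertex -2.961 2.638 4.206
vertex -2.86 3.607 4.424
endloop
endfacet
facet normal -0.733 0.679 -0.032
outer loop
vertex -3.079 3.326 3.491
vertex -2.86 3.607 4.424
vertex -2.413 4.053 3.65
endloop
endfacet
facet normal -0.459 0.570 -0.682
outer loop
vertex -3.079 3.326 3.491
vertex -2.413 4.053 3.65
vertex -2.238 3.36 2.953
endloop
endfacet
facet normal -0.531 -0.124 -0.838
outer loop
vertex -3.079 3.326 3.491
vertex -2.238 3.36 2.953
vertex -2.576 2.485 3.297
endloop
endfacet
facet normal -0.850 -0.443 -0.286
outer loop
vertex -3.079 3.326 3.491
vertex -2.576 2.485 3.297
vertex -2.961 2.638 4.206
endloop
endfacet
facet normal -0.206 0.895 0.396
outer loop
vertex -2.413 4.053 3.65
vertex -2.86 3.607 4.424
vertex -1.884 3.815 4.463
endloop
endfacet
facet normal -0.598 -0.116 0.793
outer loop
vertex -2.86 3.607 4.424
vertex -2.961 2.638 4.206
vertex -2.222 2.94 4.807
endloop
endfacet
facet normal -0.394 -0.919 -0.012
outer loop
vertex -2.961 2.638 4.206
vertex -2.576 2.485 3.297
vertex -2.047 2.247 4.11
endloop
endfacet
facet normal 0.122 -0.404 -0.907
outer loop
vertex -2.576 2.485 3.297
vertex -2.238 3.36 2.953
vertex -1.6 2.693 3.336
endloop
endfacet
facet normal 0.238 0.718 -0.654
outer loop
vertex -2.238 3.36 2.953
vertex -2.413 4.053 3.65
vertex -1.499 3.662 3.554
endloop
endfacet
facet normal 0.531 0.124 0.838
outer loop
vertex -1.381 2.974 4.269
vertex -1.884 3.815 4.463
vertex -2.222 2.94 4.807
endloop
endfacet
facet normal 0.459 -0.570 0.682
outer loop
vertex -1.381 2.974 4.269
vertex -2.222 2.94 4.807
vertex -2.047 2.247 4.11
endloop
endfacet
facet normal 0.733 -0.679 0.032
outer loop
vertex -1.381 2.974 4.269
vertex -2.047 2.247 4.11
vertex -1.6 2.693 3.336
endloop
endfacet
facet normal 0.976 -0.054 -0.213
outer loop
vertex -1.381 2.974 4.269
vertex -1.6 2.693 3.336
vertex -1.499 3.662 3.554
endloop
endfacet
facet normal 0.850 0.443 0.286
outer loop
vertex -1.381 2.974 4.269
vertex -1.499 3.662 3.554
vertex -1.884 3.815 4.463
endloop
endfacet
facet normal -0.122 0.404 0.907
outer loop
vertex -2.222 2.94 4.807
vertex -1.884 3.815 4.463
vertex -2.86 3.607 4.424
endloop
endfacet
facet normal -0.238 -0.718 0.654
outer loop
vertex -2.047 2.247 4.11
vertex -2.222 2.94 4.807
vertex -2.961 2.638 4.206
endloop
endfacet
facet normal 0.206 -0.895 -0.396
outer loop
vertex -1.6 2.693 3.336
vertex -2.047 2.247 4.11
vertex -2.576 2.485 3.297
endloop
endfacet
facet normal 0.598 0.116 -0.793
outer loop
vertex -1.499 3.662 3.554
vertex -1.6 2.693 3.336
vertex -2.238 3.36 2.953
endloop
endfacet
facet normal 0.394 0.919 0.012
outer loop
vertex -1.884 3.815 4.463
vertex -1.499 3.662 3.554
vertex -2.413 4.053 3.65
endloop
endfacet

endsolid


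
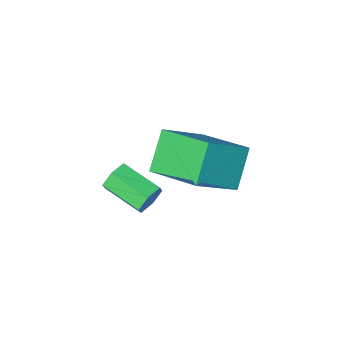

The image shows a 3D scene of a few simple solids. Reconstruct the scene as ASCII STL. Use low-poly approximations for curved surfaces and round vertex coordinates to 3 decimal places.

solid 
facet normal -0.528 -0.385 0.757
outer loop
vertex 3.377 -0.154 0.793
vertex 2.847 1.764 1.399
vertex 1.773 -0.231 -0.365
endloop
endfacet
facet normal 0.255 -0.922 -0.291
outer loop
vertex 2.633 0.396 -1.599
vertex 3.377 -0.154 0.793
vertex 1.773 -0.231 -0.365
endloop
endfacet
facet normal -0.528 -0.385 0.757
outer loop
vertex 1.773 -0.231 -0.365
vertex 2.847 1.764 1.399
vertex 1.243 1.687 0.241
endloop
endfacet
facet normal -0.810 -0.039 -0.585
outer loop
vertex 1.243 1.687 0.241
vertex 2.633 0.396 -1.599
vertex 1.773 -0.231 -0.365
endloop
endfacet
facet normal 0.810 0.039 0.585
outer loop
vertex 3.377 -0.154 0.793
vertex 3.707 2.391 0.165
vertex 2.847 1.764 1.399
endloop
endfacet
facet normal 0.255 -0.922 -0.291
outer loop
vertex 4.237 0.473 -0.441
vertex 3.377 -0.154 0.793
vertex 2.633 0.396 -1.599
endloop
endfacet
facet normal 0.810 0.039 0.585
outer loop
vertex 4.237 0.473 -0.441
vertex 3.707 2.391 0.165
vertex 3.377 -0.154 0.793
endloop
endfacet
facet normal -0.255 0.922 0.291
outer loop
vertex 2.847 1.764 1.399
vertex 3.707 2.391 0.165
vertex 1.243 1.687 0.241
endloop
endfacet
facet normal -0.810 -0.039 -0.585
outer loop
vertex 2.103 2.314 -0.993
vertex 2.633 0.396 -1.599
vertex 1.243 1.687 0.241
endloop
endfacet
facet normal -0.255 0.922 0.291
outer loop
vertex 1.243 1.687 0.241
vertex 3.707 2.391 0.165
vertex 2.103 2.314 -0.993
endloop
endfacet
facet normal 0.528 0.385 -0.757
outer loop
vertex 2.103 2.314 -0.993
vertex 4.237 0.473 -0.441
vertex 2.633 0.396 -1.599
endloop
endfacet
facet normal 0.528 0.385 -0.757
outer loop
vertex 3.707 2.391 0.165
vertex 4.237 0.473 -0.441
vertex 2.103 2.314 -0.993
endloop
endfacet
facet normal -0.350 0.894 -0.282
outer loop
vertex 3.719 -0.491 -2.983
vertex 3.473 -0.754 -3.512
vertex 3.122 -0.723 -2.978
endloop
endfacet
facet normal -0.095 0.265 0.960
outer loop
vertex 3.719 -0.491 -2.983
vertex 3.122 -0.723 -2.978
vertex 4.272 -1.903 -2.538
endloop
endfacet
facet normal -0.095 0.265 0.960
outer loop
vertex 4.272 -1.903 -2.538
vertex 3.122 -0.723 -2.978
vertex 3.675 -2.135 -2.533
endloop
endfacet
facet normal 0.350 -0.894 0.282
outer loop
vertex 4.272 -1.903 -2.538
vertex 3.675 -2.135 -2.533
vertex 4.027 -2.166 -3.068
endloop
endfacet
facet normal -0.350 0.894 -0.282
outer loop
vertex 3.122 -0.723 -2.978
vertex 3.473 -0.754 -3.512
vertex 2.877 -0.986 -3.508
endloop
endfacet
facet normal -0.855 -0.182 0.486
outer loop
vertex 3.122 -0.723 -2.978
vertex 2.877 -0.986 -3.508
vertex 3.675 -2.135 -2.533
endloop
endfacet
facet normal -0.855 -0.182 0.486
outer loop
vertex 3.675 -2.135 -2.533
vertex 2.877 -0.986 -3.508
vertex 3.43 -2.398 -3.063
endloop
endfacet
facet normal 0.350 -0.894 0.282
outer loop
vertex 3.675 -2.135 -2.533
vertex 3.43 -2.398 -3.063
vertex 4.027 -2.166 -3.068
endloop
endfacet
facet normal -0.350 0.894 -0.282
outer loop
vertex 2.877 -0.986 -3.508
vertex 3.473 -0.754 -3.512
vertex 3.228 -1.017 -4.042
endloop
endfacet
facet normal -0.759 -0.447 -0.473
outer loop
vertex 2.877 -0.986 -3.508
vertex 3.228 -1.017 -4.042
vertex 3.43 -2.398 -3.063
endloop
endfacet
facet normal -0.759 -0.447 -0.473
outer loop
vertex 3.43 -2.398 -3.063
vertex 3.228 -1.017 -4.042
vertex 3.781 -2.429 -3.597
endloop
endfacet
facet normal 0.350 -0.894 0.282
outer loop
vertex 3.43 -2.398 -3.063
vertex 3.781 -2.429 -3.597
vertex 4.027 -2.166 -3.068
endloop
endfacet
facet normal -0.350 0.894 -0.282
outer loop
vertex 3.228 -1.017 -4.042
vertex 3.473 -0.754 -3.512
vertex 3.825 -0.785 -4.047
endloop
endfacet
facet normal 0.095 -0.265 -0.960
outer loop
vertex 3.228 -1.017 -4.042
vertex 3.825 -0.785 -4.047
vertex 3.781 -2.429 -3.597
endloop
endfacet
facet normal 0.095 -0.265 -0.960
outer loop
vertex 3.781 -2.429 -3.597
vertex 3.825 -0.785 -4.047
vertex 4.378 -2.197 -3.602
endloop
endfacet
facet normal 0.350 -0.894 0.282
outer loop
vertex 3.781 -2.429 -3.597
vertex 4.378 -2.197 -3.602
vertex 4.027 -2.166 -3.068
endloop
endfacet
facet normal -0.350 0.894 -0.282
outer loop
vertex 3.825 -0.785 -4.047
vertex 3.473 -0.754 -3.512
vertex 4.07 -0.522 -3.517
endloop
endfacet
facet normal 0.855 0.182 -0.486
outer loop
vertex 3.825 -0.785 -4.047
vertex 4.07 -0.522 -3.517
vertex 4.378 -2.197 -3.602
endloop
endfacet
facet normal 0.855 0.182 -0.486
outer loop
vertex 4.378 -2.197 -3.602
vertex 4.07 -0.522 -3.517
vertex 4.623 -1.934 -3.072
endloop
endfacet
facet normal 0.350 -0.894 0.282
outer loop
vertex 4.378 -2.197 -3.602
vertex 4.623 -1.934 -3.072
vertex 4.027 -2.166 -3.068
endloop
endfacet
facet normal -0.350 0.894 -0.282
outer loop
vertex 4.07 -0.522 -3.517
vertex 3.473 -0.754 -3.512
vertex 3.719 -0.491 -2.983
endloop
endfacet
facet normal 0.759 0.447 0.473
outer loop
vertex 4.07 -0.522 -3.517
vertex 3.719 -0.491 -2.983
vertex 4.623 -1.934 -3.072
endloop
endfacet
facet normal 0.759 0.447 0.473
outer loop
vertex 4.623 -1.934 -3.072
vertex 3.719 -0.491 -2.983
vertex 4.272 -1.903 -2.538
endloop
endfacet
facet normal 0.350 -0.894 0.282
outer loop
vertex 4.623 -1.934 -3.072
vertex 4.272 -1.903 -2.538
vertex 4.027 -2.166 -3.068
endloop
endfacet

endsolid


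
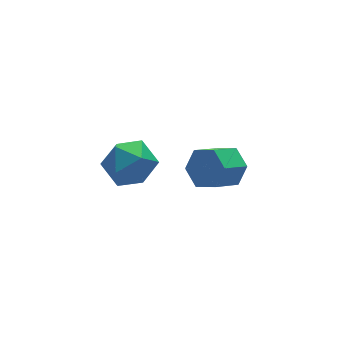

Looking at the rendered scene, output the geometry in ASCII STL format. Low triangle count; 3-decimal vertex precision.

solid 
facet normal 0.822 0.209 -0.530
outer loop
vertex 3.482 0.471 -1.152
vertex 2.999 1.219 -1.606
vertex 3.502 1.39 -0.759
endloop
endfacet
facet normal 0.570 -0.334 0.751
outer loop
vertex 3.482 0.471 -1.152
vertex 3.502 1.39 -0.759
vertex 2.224 0.152 -0.34
endloop
endfacet
facet normal 0.570 -0.334 0.751
outer loop
vertex 2.224 0.152 -0.34
vertex 3.502 1.39 -0.759
vertex 2.245 1.071 0.053
endloop
endfacet
facet normal -0.822 -0.208 0.531
outer loop
vertex 2.224 0.152 -0.34
vertex 2.245 1.071 0.053
vertex 1.741 0.901 -0.794
endloop
endfacet
facet normal 0.822 0.209 -0.530
outer loop
vertex 3.502 1.39 -0.759
vertex 2.999 1.219 -1.606
vertex 3.019 2.139 -1.213
endloop
endfacet
facet normal 0.303 0.629 0.716
outer loop
vertex 3.502 1.39 -0.759
vertex 3.019 2.139 -1.213
vertex 2.245 1.071 0.053
endloop
endfacet
facet normal 0.303 0.629 0.716
outer loop
vertex 2.245 1.071 0.053
vertex 3.019 2.139 -1.213
vertex 1.762 1.82 -0.401
endloop
endfacet
facet normal -0.822 -0.208 0.531
outer loop
vertex 2.245 1.071 0.053
vertex 1.762 1.82 -0.401
vertex 1.741 0.901 -0.794
endloop
endfacet
facet normal 0.822 0.209 -0.530
outer loop
vertex 3.019 2.139 -1.213
vertex 2.999 1.219 -1.606
vertex 2.516 1.968 -2.06
endloop
endfacet
facet normal -0.267 0.963 -0.036
outer loop
vertex 3.019 2.139 -1.213
vertex 2.516 1.968 -2.06
vertex 1.762 1.82 -0.401
endloop
endfacet
facet normal -0.267 0.963 -0.035
outer loop
vertex 1.762 1.82 -0.401
vertex 2.516 1.968 -2.06
vertex 1.258 1.649 -1.248
endloop
endfacet
facet normal -0.821 -0.208 0.531
outer loop
vertex 1.762 1.82 -0.401
vertex 1.258 1.649 -1.248
vertex 1.741 0.901 -0.794
endloop
endfacet
facet normal 0.822 0.208 -0.531
outer loop
vertex 2.516 1.968 -2.06
vertex 2.999 1.219 -1.606
vertex 2.495 1.049 -2.453
endloop
endfacet
facet normal -0.569 0.334 -0.751
outer loop
vertex 2.516 1.968 -2.06
vertex 2.495 1.049 -2.453
vertex 1.258 1.649 -1.248
endloop
endfacet
facet normal -0.570 0.334 -0.751
outer loop
vertex 1.258 1.649 -1.248
vertex 2.495 1.049 -2.453
vertex 1.238 0.73 -1.641
endloop
endfacet
facet normal -0.822 -0.209 0.530
outer loop
vertex 1.258 1.649 -1.248
vertex 1.238 0.73 -1.641
vertex 1.741 0.901 -0.794
endloop
endfacet
facet normal 0.822 0.208 -0.531
outer loop
vertex 2.495 1.049 -2.453
vertex 2.999 1.219 -1.606
vertex 2.978 0.3 -1.999
endloop
endfacet
facet normal -0.303 -0.629 -0.716
outer loop
vertex 2.495 1.049 -2.453
vertex 2.978 0.3 -1.999
vertex 1.238 0.73 -1.641
endloop
endfacet
facet normal -0.303 -0.629 -0.716
outer loop
vertex 1.238 0.73 -1.641
vertex 2.978 0.3 -1.999
vertex 1.721 -0.019 -1.187
endloop
endfacet
facet normal -0.822 -0.209 0.530
outer loop
vertex 1.238 0.73 -1.641
vertex 1.721 -0.019 -1.187
vertex 1.741 0.901 -0.794
endloop
endfacet
facet normal 0.821 0.208 -0.531
outer loop
vertex 2.978 0.3 -1.999
vertex 2.999 1.219 -1.606
vertex 3.482 0.471 -1.152
endloop
endfacet
facet normal 0.267 -0.963 0.035
outer loop
vertex 2.978 0.3 -1.999
vertex 3.482 0.471 -1.152
vertex 1.721 -0.019 -1.187
endloop
endfacet
facet normal 0.267 -0.963 0.036
outer loop
vertex 1.721 -0.019 -1.187
vertex 3.482 0.471 -1.152
vertex 2.224 0.152 -0.34
endloop
endfacet
facet normal -0.822 -0.209 0.530
outer loop
vertex 1.721 -0.019 -1.187
vertex 2.224 0.152 -0.34
vertex 1.741 0.901 -0.794
endloop
endfacet
facet normal -0.527 0.733 0.430
outer loop
vertex -2.115 1.049 2.705
vertex -3.114 0.482 2.446
vertex -2.568 0.275 3.468
endloop
endfacet
facet normal 0.112 0.663 0.740
outer loop
vertex -2.115 1.049 2.705
vertex -2.568 0.275 3.468
vertex -1.407 0.298 3.271
endloop
endfacet
facet normal 0.611 0.755 0.237
outer loop
vertex -2.115 1.049 2.705
vertex -1.407 0.298 3.271
vertex -1.236 0.519 2.127
endloop
endfacet
facet normal 0.280 0.881 -0.382
outer loop
vertex -2.115 1.049 2.705
vertex -1.236 0.519 2.127
vertex -2.291 0.633 1.617
endloop
endfacet
facet normal -0.424 0.867 -0.263
outer loop
vertex -2.115 1.049 2.705
vertex -2.291 0.633 1.617
vertex -3.114 0.482 2.446
endloop
endfacet
facet normal 0.167 -0.003 0.986
outer loop
vertex -1.407 0.298 3.271
vertex -2.568 0.275 3.468
vertex -1.969 -0.733 3.363
endloop
endfacet
facet normal -0.868 0.109 0.485
outer loop
vertex -2.568 0.275 3.468
vertex -3.114 0.482 2.446
vertex -3.024 -0.619 2.853
endloop
endfacet
facet normal -0.700 0.325 -0.636
outer loop
vertex -3.114 0.482 2.446
vertex -2.291 0.633 1.617
vertex -2.853 -0.398 1.709
endloop
endfacet
facet normal 0.438 0.347 -0.829
outer loop
vertex -2.291 0.633 1.617
vertex -1.236 0.519 2.127
vertex -1.692 -0.375 1.512
endloop
endfacet
facet normal 0.974 0.144 0.173
outer loop
vertex -1.236 0.519 2.127
vertex -1.407 0.298 3.271
vertex -1.146 -0.582 2.534
endloop
endfacet
facet normal -0.280 -0.881 0.382
outer loop
vertex -2.145 -1.149 2.275
vertex -1.969 -0.733 3.363
vertex -3.024 -0.619 2.853
endloop
endfacet
facet normal -0.611 -0.755 -0.237
outer loop
vertex -2.145 -1.149 2.275
vertex -3.024 -0.619 2.853
vertex -2.853 -0.398 1.709
endloop
endfacet
facet normal -0.112 -0.663 -0.740
outer loop
vertex -2.145 -1.149 2.275
vertex -2.853 -0.398 1.709
vertex -1.692 -0.375 1.512
endloop
endfacet
facet normal 0.527 -0.733 -0.430
outer loop
vertex -2.145 -1.149 2.275
vertex -1.692 -0.375 1.512
vertex -1.146 -0.582 2.534
endloop
endfacet
facet normal 0.424 -0.867 0.263
outer loop
vertex -2.145 -1.149 2.275
vertex -1.146 -0.582 2.534
vertex -1.969 -0.733 3.363
endloop
endfacet
facet normal -0.438 -0.347 0.829
outer loop
vertex -3.024 -0.619 2.853
vertex -1.969 -0.733 3.363
vertex -2.568 0.275 3.468
endloop
endfacet
facet normal -0.974 -0.144 -0.173
outer loop
vertex -2.853 -0.398 1.709
vertex -3.024 -0.619 2.853
vertex -3.114 0.482 2.446
endloop
endfacet
facet normal -0.167 0.003 -0.986
outer loop
vertex -1.692 -0.375 1.512
vertex -2.853 -0.398 1.709
vertex -2.291 0.633 1.617
endloop
endfacet
facet normal 0.868 -0.109 -0.485
outer loop
vertex -1.146 -0.582 2.534
vertex -1.692 -0.375 1.512
vertex -1.236 0.519 2.127
endloop
endfacet
facet normal 0.700 -0.325 0.636
outer loop
vertex -1.969 -0.733 3.363
vertex -1.146 -0.582 2.534
vertex -1.407 0.298 3.271
endloop
endfacet

endsolid


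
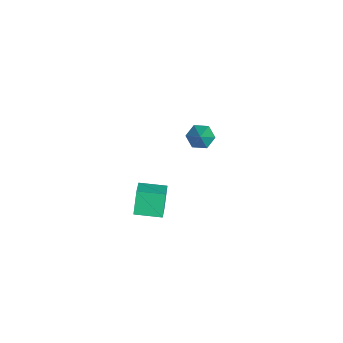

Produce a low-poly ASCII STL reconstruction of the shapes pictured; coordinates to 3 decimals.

solid 
facet normal -0.697 0.002 -0.717
outer loop
vertex -4.024 1.246 -0.893
vertex -4.562 1.742 -0.369
vertex -3.984 2.145 -0.929
endloop
endfacet
facet normal 0.943 -0.055 -0.327
outer loop
vertex -4.024 1.246 -0.893
vertex -3.984 2.145 -0.929
vertex -3.398 1.738 0.829
endloop
endfacet
facet normal -0.696 0.001 -0.718
outer loop
vertex -3.984 2.145 -0.929
vertex -4.562 1.742 -0.369
vertex -4.523 2.64 -0.405
endloop
endfacet
facet normal 0.653 0.756 -0.043
outer loop
vertex -3.984 2.145 -0.929
vertex -4.523 2.64 -0.405
vertex -3.398 1.738 0.829
endloop
endfacet
facet normal -0.698 0.002 -0.716
outer loop
vertex -4.523 2.64 -0.405
vertex -4.562 1.742 -0.369
vertex -5.1 2.237 0.156
endloop
endfacet
facet normal 0.005 0.810 0.587
outer loop
vertex -4.523 2.64 -0.405
vertex -5.1 2.237 0.156
vertex -3.398 1.738 0.829
endloop
endfacet
facet normal -0.697 0.002 -0.717
outer loop
vertex -5.1 2.237 0.156
vertex -4.562 1.742 -0.369
vertex -5.14 1.339 0.192
endloop
endfacet
facet normal -0.354 0.053 0.934
outer loop
vertex -5.1 2.237 0.156
vertex -5.14 1.339 0.192
vertex -3.398 1.738 0.829
endloop
endfacet
facet normal -0.697 0.002 -0.717
outer loop
vertex -5.14 1.339 0.192
vertex -4.562 1.742 -0.369
vertex -4.601 0.843 -0.333
endloop
endfacet
facet normal -0.064 -0.757 0.650
outer loop
vertex -5.14 1.339 0.192
vertex -4.601 0.843 -0.333
vertex -3.398 1.738 0.829
endloop
endfacet
facet normal -0.697 0.002 -0.717
outer loop
vertex -4.601 0.843 -0.333
vertex -4.562 1.742 -0.369
vertex -4.024 1.246 -0.893
endloop
endfacet
facet normal 0.585 -0.811 0.019
outer loop
vertex -4.601 0.843 -0.333
vertex -4.024 1.246 -0.893
vertex -3.398 1.738 0.829
endloop
endfacet
facet normal -0.913 0.048 -0.404
outer loop
vertex 2.557 -1.721 2.584
vertex 2.694 -0.091 2.467
vertex 3.215 -1.884 1.079
endloop
endfacet
facet normal -0.083 -0.994 0.071
outer loop
vertex 4.466 -1.949 1.633
vertex 2.557 -1.721 2.584
vertex 3.215 -1.884 1.079
endloop
endfacet
facet normal -0.914 0.047 -0.404
outer loop
vertex 3.215 -1.884 1.079
vertex 2.694 -0.091 2.467
vertex 3.351 -0.254 0.962
endloop
endfacet
facet normal 0.399 -0.099 -0.912
outer loop
vertex 3.351 -0.254 0.962
vertex 4.466 -1.949 1.633
vertex 3.215 -1.884 1.079
endloop
endfacet
facet normal -0.399 0.099 0.912
outer loop
vertex 2.557 -1.721 2.584
vertex 3.945 -0.156 3.021
vertex 2.694 -0.091 2.467
endloop
endfacet
facet normal -0.083 -0.994 0.071
outer loop
vertex 3.809 -1.786 3.138
vertex 2.557 -1.721 2.584
vertex 4.466 -1.949 1.633
endloop
endfacet
facet normal -0.398 0.099 0.912
outer loop
vertex 3.809 -1.786 3.138
vertex 3.945 -0.156 3.021
vertex 2.557 -1.721 2.584
endloop
endfacet
facet normal 0.083 0.994 -0.071
outer loop
vertex 2.694 -0.091 2.467
vertex 3.945 -0.156 3.021
vertex 3.351 -0.254 0.962
endloop
endfacet
facet normal 0.398 -0.099 -0.912
outer loop
vertex 4.603 -0.319 1.516
vertex 4.466 -1.949 1.633
vertex 3.351 -0.254 0.962
endloop
endfacet
facet normal 0.083 0.994 -0.071
outer loop
vertex 3.351 -0.254 0.962
vertex 3.945 -0.156 3.021
vertex 4.603 -0.319 1.516
endloop
endfacet
facet normal 0.914 -0.048 0.404
outer loop
vertex 4.603 -0.319 1.516
vertex 3.809 -1.786 3.138
vertex 4.466 -1.949 1.633
endloop
endfacet
facet normal 0.913 -0.047 0.404
outer loop
vertex 3.945 -0.156 3.021
vertex 3.809 -1.786 3.138
vertex 4.603 -0.319 1.516
endloop
endfacet

endsolid


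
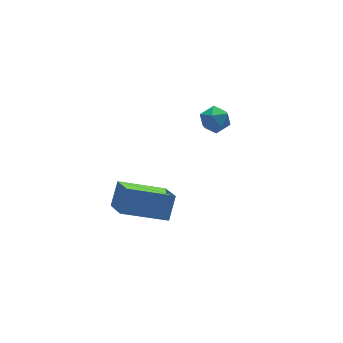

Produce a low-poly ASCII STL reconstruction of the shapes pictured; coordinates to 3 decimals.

solid 
facet normal 0.164 -0.103 0.981
outer loop
vertex 3.136 3.683 0.124
vertex 2.757 3.128 0.129
vertex 3.418 3.082 0.014
endloop
endfacet
facet normal 0.718 0.215 0.662
outer loop
vertex 3.136 3.683 0.124
vertex 3.418 3.082 0.014
vertex 3.601 3.613 -0.357
endloop
endfacet
facet normal 0.478 0.808 0.345
outer loop
vertex 3.136 3.683 0.124
vertex 3.601 3.613 -0.357
vertex 3.053 3.986 -0.471
endloop
endfacet
facet normal -0.223 0.856 0.467
outer loop
vertex 3.136 3.683 0.124
vertex 3.053 3.986 -0.471
vertex 2.531 3.686 -0.17
endloop
endfacet
facet normal -0.417 0.292 0.861
outer loop
vertex 3.136 3.683 0.124
vertex 2.531 3.686 -0.17
vertex 2.757 3.128 0.129
endloop
endfacet
facet normal 0.962 -0.224 0.155
outer loop
vertex 3.601 3.613 -0.357
vertex 3.418 3.082 0.014
vertex 3.509 3.014 -0.65
endloop
endfacet
facet normal 0.065 -0.739 0.671
outer loop
vertex 3.418 3.082 0.014
vertex 2.757 3.128 0.129
vertex 2.987 2.714 -0.349
endloop
endfacet
facet normal -0.874 -0.099 0.476
outer loop
vertex 2.757 3.128 0.129
vertex 2.531 3.686 -0.17
vertex 2.439 3.087 -0.463
endloop
endfacet
facet normal -0.560 0.813 -0.160
outer loop
vertex 2.531 3.686 -0.17
vertex 3.053 3.986 -0.471
vertex 2.622 3.618 -0.834
endloop
endfacet
facet normal 0.575 0.735 -0.360
outer loop
vertex 3.053 3.986 -0.471
vertex 3.601 3.613 -0.357
vertex 3.283 3.572 -0.949
endloop
endfacet
facet normal 0.223 -0.856 -0.467
outer loop
vertex 2.904 3.017 -0.944
vertex 3.509 3.014 -0.65
vertex 2.987 2.714 -0.349
endloop
endfacet
facet normal -0.478 -0.808 -0.345
outer loop
vertex 2.904 3.017 -0.944
vertex 2.987 2.714 -0.349
vertex 2.439 3.087 -0.463
endloop
endfacet
facet normal -0.718 -0.215 -0.662
outer loop
vertex 2.904 3.017 -0.944
vertex 2.439 3.087 -0.463
vertex 2.622 3.618 -0.834
endloop
endfacet
facet normal -0.164 0.103 -0.981
outer loop
vertex 2.904 3.017 -0.944
vertex 2.622 3.618 -0.834
vertex 3.283 3.572 -0.949
endloop
endfacet
facet normal 0.417 -0.292 -0.861
outer loop
vertex 2.904 3.017 -0.944
vertex 3.283 3.572 -0.949
vertex 3.509 3.014 -0.65
endloop
endfacet
facet normal 0.560 -0.813 0.160
outer loop
vertex 2.987 2.714 -0.349
vertex 3.509 3.014 -0.65
vertex 3.418 3.082 0.014
endloop
endfacet
facet normal -0.575 -0.735 0.360
outer loop
vertex 2.439 3.087 -0.463
vertex 2.987 2.714 -0.349
vertex 2.757 3.128 0.129
endloop
endfacet
facet normal -0.962 0.224 -0.155
outer loop
vertex 2.622 3.618 -0.834
vertex 2.439 3.087 -0.463
vertex 2.531 3.686 -0.17
endloop
endfacet
facet normal -0.065 0.739 -0.671
outer loop
vertex 3.283 3.572 -0.949
vertex 2.622 3.618 -0.834
vertex 3.053 3.986 -0.471
endloop
endfacet
facet normal 0.874 0.099 -0.476
outer loop
vertex 3.509 3.014 -0.65
vertex 3.283 3.572 -0.949
vertex 3.601 3.613 -0.357
endloop
endfacet
facet normal -0.452 -0.413 -0.791
outer loop
vertex -0.998 -0.877 -1.096
vertex -2.652 -0.273 -0.467
vertex -0.836 0.307 -1.807
endloop
endfacet
facet normal 0.884 -0.323 -0.337
outer loop
vertex -0.348 0.753 -0.953
vertex -0.998 -0.877 -1.096
vertex -0.836 0.307 -1.807
endloop
endfacet
facet normal -0.452 -0.413 -0.791
outer loop
vertex -0.836 0.307 -1.807
vertex -2.652 -0.273 -0.467
vertex -2.49 0.911 -1.178
endloop
endfacet
facet normal 0.117 0.851 -0.511
outer loop
vertex -2.49 0.911 -1.178
vertex -0.348 0.753 -0.953
vertex -0.836 0.307 -1.807
endloop
endfacet
facet normal -0.117 -0.851 0.511
outer loop
vertex -0.998 -0.877 -1.096
vertex -2.164 0.173 0.387
vertex -2.652 -0.273 -0.467
endloop
endfacet
facet normal 0.884 -0.323 -0.337
outer loop
vertex -0.51 -0.431 -0.242
vertex -0.998 -0.877 -1.096
vertex -0.348 0.753 -0.953
endloop
endfacet
facet normal -0.117 -0.851 0.511
outer loop
vertex -0.51 -0.431 -0.242
vertex -2.164 0.173 0.387
vertex -0.998 -0.877 -1.096
endloop
endfacet
facet normal -0.884 0.323 0.337
outer loop
vertex -2.652 -0.273 -0.467
vertex -2.164 0.173 0.387
vertex -2.49 0.911 -1.178
endloop
endfacet
facet normal 0.117 0.851 -0.511
outer loop
vertex -2.002 1.357 -0.324
vertex -0.348 0.753 -0.953
vertex -2.49 0.911 -1.178
endloop
endfacet
facet normal -0.884 0.323 0.337
outer loop
vertex -2.49 0.911 -1.178
vertex -2.164 0.173 0.387
vertex -2.002 1.357 -0.324
endloop
endfacet
facet normal 0.452 0.413 0.791
outer loop
vertex -2.002 1.357 -0.324
vertex -0.51 -0.431 -0.242
vertex -0.348 0.753 -0.953
endloop
endfacet
facet normal 0.452 0.413 0.791
outer loop
vertex -2.164 0.173 0.387
vertex -0.51 -0.431 -0.242
vertex -2.002 1.357 -0.324
endloop
endfacet

endsolid
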